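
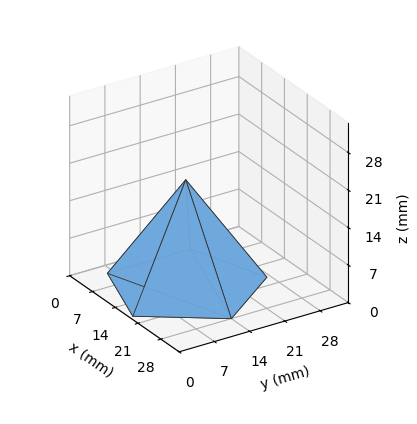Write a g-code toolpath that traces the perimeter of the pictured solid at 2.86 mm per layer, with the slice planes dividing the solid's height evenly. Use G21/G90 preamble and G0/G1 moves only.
Reading the render: the shape is a regular 5-sided pyramid, base circumscribed radius ≈ 14 mm, apex at z ≈ 20 mm (dimensions read to the nearest mm from the axis ticks). For the g-code, the solid's height is divided into equal slices at the stated Δz and each level perimeter traced with G1 moves after a G0 lift.

; perimeter-only toolpath
G21 ; units = mm
G90 ; absolute positioning
G28 ; home
; layer 1
G0 Z2.86
G0 X26.00 Y14.00
G1 X17.71 Y25.41
G1 X4.29 Y21.05
G1 X4.29 Y6.95
G1 X17.71 Y2.59
G1 X26.00 Y14.00
; layer 2
G0 Z5.71
G0 X24.00 Y14.00
G1 X17.09 Y23.51
G1 X5.91 Y19.88
G1 X5.91 Y8.12
G1 X17.09 Y4.49
G1 X24.00 Y14.00
; layer 3
G0 Z8.57
G0 X22.00 Y14.00
G1 X16.47 Y21.61
G1 X7.53 Y18.70
G1 X7.53 Y9.30
G1 X16.47 Y6.39
G1 X22.00 Y14.00
; layer 4
G0 Z11.43
G0 X20.00 Y14.00
G1 X15.86 Y19.70
G1 X9.14 Y17.53
G1 X9.14 Y10.47
G1 X15.86 Y8.30
G1 X20.00 Y14.00
; layer 5
G0 Z14.29
G0 X18.00 Y14.00
G1 X15.24 Y17.80
G1 X10.76 Y16.35
G1 X10.76 Y11.65
G1 X15.24 Y10.20
G1 X18.00 Y14.00
; layer 6
G0 Z17.14
G0 X16.00 Y14.00
G1 X14.62 Y15.90
G1 X12.38 Y15.18
G1 X12.38 Y12.82
G1 X14.62 Y12.10
G1 X16.00 Y14.00
M2 ; end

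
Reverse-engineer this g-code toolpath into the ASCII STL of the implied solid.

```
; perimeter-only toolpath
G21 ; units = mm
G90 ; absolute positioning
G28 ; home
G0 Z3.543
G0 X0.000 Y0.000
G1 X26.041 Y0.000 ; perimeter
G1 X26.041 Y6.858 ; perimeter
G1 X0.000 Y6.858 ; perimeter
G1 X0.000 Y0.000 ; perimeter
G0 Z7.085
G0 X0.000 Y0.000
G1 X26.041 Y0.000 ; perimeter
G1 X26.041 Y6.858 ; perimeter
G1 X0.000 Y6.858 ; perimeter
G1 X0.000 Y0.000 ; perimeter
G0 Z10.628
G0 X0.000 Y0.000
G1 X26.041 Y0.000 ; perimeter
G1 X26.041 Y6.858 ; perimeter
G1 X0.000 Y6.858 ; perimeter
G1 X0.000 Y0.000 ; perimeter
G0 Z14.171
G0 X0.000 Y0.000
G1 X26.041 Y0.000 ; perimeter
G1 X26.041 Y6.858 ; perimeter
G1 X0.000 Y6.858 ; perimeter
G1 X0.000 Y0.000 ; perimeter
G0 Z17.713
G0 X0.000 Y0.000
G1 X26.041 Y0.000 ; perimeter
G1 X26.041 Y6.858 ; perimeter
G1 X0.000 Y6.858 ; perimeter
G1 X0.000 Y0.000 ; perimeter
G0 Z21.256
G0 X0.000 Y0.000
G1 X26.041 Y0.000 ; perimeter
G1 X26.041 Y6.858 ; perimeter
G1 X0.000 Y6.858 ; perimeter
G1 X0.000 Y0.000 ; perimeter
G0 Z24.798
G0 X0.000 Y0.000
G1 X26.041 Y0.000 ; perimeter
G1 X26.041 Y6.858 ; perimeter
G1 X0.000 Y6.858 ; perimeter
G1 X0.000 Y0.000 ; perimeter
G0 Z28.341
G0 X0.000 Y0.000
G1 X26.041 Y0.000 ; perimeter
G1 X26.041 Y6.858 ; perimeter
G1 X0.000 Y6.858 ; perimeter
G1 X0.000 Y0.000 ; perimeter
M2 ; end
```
solid part
  facet normal 0.0000 0.0000 -1.0000
    outer loop
      vertex 26.041 6.858 0.000
      vertex 26.041 0.000 0.000
      vertex 0.000 0.000 0.000
    endloop
  endfacet
  facet normal 0.0000 0.0000 -1.0000
    outer loop
      vertex 0.000 6.858 0.000
      vertex 26.041 6.858 0.000
      vertex 0.000 0.000 0.000
    endloop
  endfacet
  facet normal 0.0000 0.0000 1.0000
    outer loop
      vertex 0.000 0.000 28.341
      vertex 26.041 0.000 28.341
      vertex 26.041 6.858 28.341
    endloop
  endfacet
  facet normal 0.0000 0.0000 1.0000
    outer loop
      vertex 0.000 0.000 28.341
      vertex 26.041 6.858 28.341
      vertex 0.000 6.858 28.341
    endloop
  endfacet
  facet normal 0.0000 -1.0000 0.0000
    outer loop
      vertex 0.000 0.000 0.000
      vertex 26.041 0.000 0.000
      vertex 26.041 0.000 28.341
    endloop
  endfacet
  facet normal 0.0000 -1.0000 0.0000
    outer loop
      vertex 0.000 0.000 0.000
      vertex 26.041 0.000 28.341
      vertex 0.000 0.000 28.341
    endloop
  endfacet
  facet normal 0.0000 1.0000 0.0000
    outer loop
      vertex 26.041 6.858 28.341
      vertex 26.041 6.858 0.000
      vertex 0.000 6.858 0.000
    endloop
  endfacet
  facet normal 0.0000 1.0000 0.0000
    outer loop
      vertex 0.000 6.858 28.341
      vertex 26.041 6.858 28.341
      vertex 0.000 6.858 0.000
    endloop
  endfacet
  facet normal -1.0000 0.0000 0.0000
    outer loop
      vertex 0.000 6.858 28.341
      vertex 0.000 6.858 0.000
      vertex 0.000 0.000 0.000
    endloop
  endfacet
  facet normal -1.0000 0.0000 0.0000
    outer loop
      vertex 0.000 0.000 28.341
      vertex 0.000 6.858 28.341
      vertex 0.000 0.000 0.000
    endloop
  endfacet
  facet normal 1.0000 0.0000 0.0000
    outer loop
      vertex 26.041 0.000 0.000
      vertex 26.041 6.858 0.000
      vertex 26.041 6.858 28.341
    endloop
  endfacet
  facet normal 1.0000 0.0000 0.0000
    outer loop
      vertex 26.041 0.000 0.000
      vertex 26.041 6.858 28.341
      vertex 26.041 0.000 28.341
    endloop
  endfacet
endsolid part

The G0 Z moves step by Δz≈3.543 mm. Every layer's G1 loop is the same polygon, so the solid is a straight extrusion of it from z=0 to z≈28.3. Closing with flat bottom and top caps and triangulating gives 12 facets — a rectangular box, roughly 26 × 6.86 mm footprint and 28.3 mm tall.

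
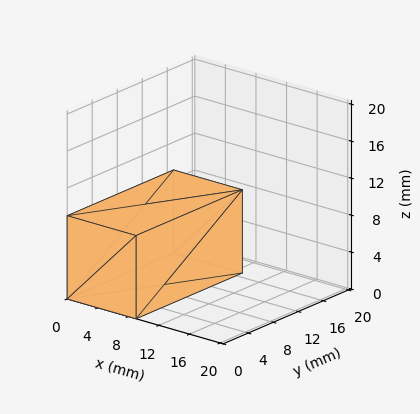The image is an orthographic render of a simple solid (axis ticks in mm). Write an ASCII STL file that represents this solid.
Reading the render: the shape is a rectangular box, roughly 9 × 17 mm footprint and 9 mm tall (dimensions read to the nearest mm from the axis ticks). For the STL, each face is triangulated and given an outward normal.

solid part
  facet normal 0.0000 0.0000 -1.0000
    outer loop
      vertex 9.0 17.0 0.0
      vertex 9.0 0.0 0.0
      vertex 0.0 0.0 0.0
    endloop
  endfacet
  facet normal 0.0000 0.0000 -1.0000
    outer loop
      vertex 0.0 17.0 0.0
      vertex 9.0 17.0 0.0
      vertex 0.0 0.0 0.0
    endloop
  endfacet
  facet normal 0.0000 0.0000 1.0000
    outer loop
      vertex 0.0 0.0 9.0
      vertex 9.0 0.0 9.0
      vertex 9.0 17.0 9.0
    endloop
  endfacet
  facet normal 0.0000 0.0000 1.0000
    outer loop
      vertex 0.0 0.0 9.0
      vertex 9.0 17.0 9.0
      vertex 0.0 17.0 9.0
    endloop
  endfacet
  facet normal 0.0000 -1.0000 0.0000
    outer loop
      vertex 0.0 0.0 0.0
      vertex 9.0 0.0 0.0
      vertex 9.0 0.0 9.0
    endloop
  endfacet
  facet normal 0.0000 -1.0000 0.0000
    outer loop
      vertex 0.0 0.0 0.0
      vertex 9.0 0.0 9.0
      vertex 0.0 0.0 9.0
    endloop
  endfacet
  facet normal 0.0000 1.0000 0.0000
    outer loop
      vertex 9.0 17.0 9.0
      vertex 9.0 17.0 0.0
      vertex 0.0 17.0 0.0
    endloop
  endfacet
  facet normal 0.0000 1.0000 0.0000
    outer loop
      vertex 0.0 17.0 9.0
      vertex 9.0 17.0 9.0
      vertex 0.0 17.0 0.0
    endloop
  endfacet
  facet normal -1.0000 0.0000 0.0000
    outer loop
      vertex 0.0 17.0 9.0
      vertex 0.0 17.0 0.0
      vertex 0.0 0.0 0.0
    endloop
  endfacet
  facet normal -1.0000 0.0000 0.0000
    outer loop
      vertex 0.0 0.0 9.0
      vertex 0.0 17.0 9.0
      vertex 0.0 0.0 0.0
    endloop
  endfacet
  facet normal 1.0000 0.0000 0.0000
    outer loop
      vertex 9.0 0.0 0.0
      vertex 9.0 17.0 0.0
      vertex 9.0 17.0 9.0
    endloop
  endfacet
  facet normal 1.0000 0.0000 0.0000
    outer loop
      vertex 9.0 0.0 0.0
      vertex 9.0 17.0 9.0
      vertex 9.0 0.0 9.0
    endloop
  endfacet
endsolid part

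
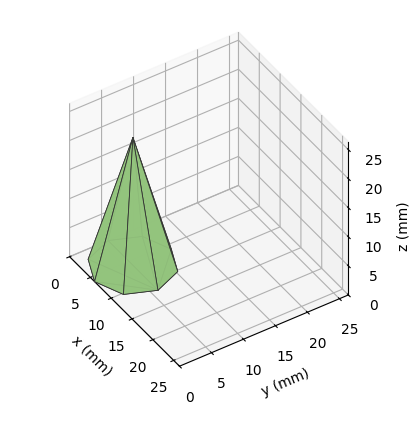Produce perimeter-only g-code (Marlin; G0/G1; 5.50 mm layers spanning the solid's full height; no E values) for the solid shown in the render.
Reading the render: the shape is a regular 8-sided pyramid, base circumscribed radius ≈ 6 mm, apex at z ≈ 22 mm (dimensions read to the nearest mm from the axis ticks). For the g-code, the solid's height is divided into equal slices at the stated Δz and each level perimeter traced with G1 moves after a G0 lift.

; perimeter-only toolpath
G21 ; units = mm
G90 ; absolute positioning
G28 ; home
; layer 1
G0 Z5.50
G0 X10.50 Y6.00
G1 X9.18 Y9.18
G1 X6.00 Y10.50
G1 X2.82 Y9.18
G1 X1.50 Y6.00
G1 X2.82 Y2.82
G1 X6.00 Y1.50
G1 X9.18 Y2.82
G1 X10.50 Y6.00
; layer 2
G0 Z11.00
G0 X9.00 Y6.00
G1 X8.12 Y8.12
G1 X6.00 Y9.00
G1 X3.88 Y8.12
G1 X3.00 Y6.00
G1 X3.88 Y3.88
G1 X6.00 Y3.00
G1 X8.12 Y3.88
G1 X9.00 Y6.00
; layer 3
G0 Z16.50
G0 X7.50 Y6.00
G1 X7.06 Y7.06
G1 X6.00 Y7.50
G1 X4.94 Y7.06
G1 X4.50 Y6.00
G1 X4.94 Y4.94
G1 X6.00 Y4.50
G1 X7.06 Y4.94
G1 X7.50 Y6.00
M2 ; end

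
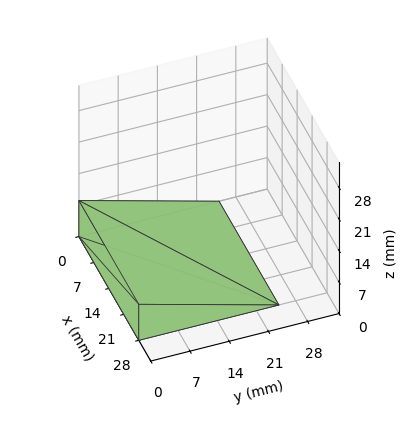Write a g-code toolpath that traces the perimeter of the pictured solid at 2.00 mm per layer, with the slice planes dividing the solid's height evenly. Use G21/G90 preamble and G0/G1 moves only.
Reading the render: the shape is a wedge (ramp): 28 × 25 mm base, rising to 8 mm along the y=0 edge and sloping linearly to z=0 at y=25 (dimensions read to the nearest mm from the axis ticks). For the g-code, the solid's height is divided into equal slices at the stated Δz and each level perimeter traced with G1 moves after a G0 lift.

; perimeter-only toolpath
G21 ; units = mm
G90 ; absolute positioning
G28 ; home
; layer 1
G0 Z2.00
G0 X0.00 Y0.00
G1 X28.00 Y0.00
G1 X28.00 Y18.75
G1 X0.00 Y18.75
G1 X0.00 Y0.00
; layer 2
G0 Z4.00
G0 X0.00 Y0.00
G1 X28.00 Y0.00
G1 X28.00 Y12.50
G1 X0.00 Y12.50
G1 X0.00 Y0.00
; layer 3
G0 Z6.00
G0 X0.00 Y0.00
G1 X28.00 Y0.00
G1 X28.00 Y6.25
G1 X0.00 Y6.25
G1 X0.00 Y0.00
M2 ; end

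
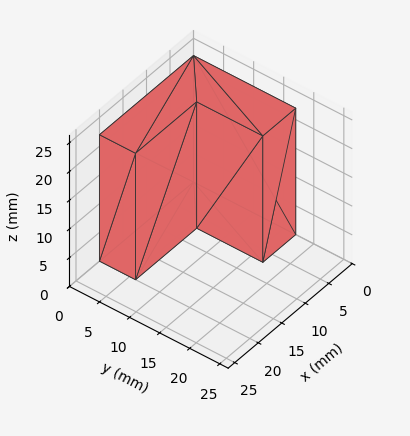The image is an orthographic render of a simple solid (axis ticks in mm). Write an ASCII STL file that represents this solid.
Reading the render: the shape is an L-shaped prism: outer 20 × 17 mm, arm thicknesses ≈ 6 mm (horizontal) and 7 mm (vertical), extruded 22 mm in z (dimensions read to the nearest mm from the axis ticks). For the STL, each face is triangulated and given an outward normal.

solid part
  facet normal 0.0000 0.0000 -1.0000
    outer loop
      vertex 20.00 6.00 0.00
      vertex 20.00 0.00 0.00
      vertex 0.00 0.00 0.00
    endloop
  endfacet
  facet normal 0.0000 0.0000 -1.0000
    outer loop
      vertex 7.00 6.00 0.00
      vertex 20.00 6.00 0.00
      vertex 0.00 0.00 0.00
    endloop
  endfacet
  facet normal 0.0000 0.0000 -1.0000
    outer loop
      vertex 7.00 17.00 0.00
      vertex 7.00 6.00 0.00
      vertex 0.00 0.00 0.00
    endloop
  endfacet
  facet normal 0.0000 0.0000 -1.0000
    outer loop
      vertex 0.00 17.00 0.00
      vertex 7.00 17.00 0.00
      vertex 0.00 0.00 0.00
    endloop
  endfacet
  facet normal 0.0000 0.0000 1.0000
    outer loop
      vertex 0.00 0.00 22.00
      vertex 20.00 0.00 22.00
      vertex 20.00 6.00 22.00
    endloop
  endfacet
  facet normal 0.0000 0.0000 1.0000
    outer loop
      vertex 0.00 0.00 22.00
      vertex 20.00 6.00 22.00
      vertex 7.00 6.00 22.00
    endloop
  endfacet
  facet normal 0.0000 0.0000 1.0000
    outer loop
      vertex 0.00 0.00 22.00
      vertex 7.00 6.00 22.00
      vertex 7.00 17.00 22.00
    endloop
  endfacet
  facet normal 0.0000 0.0000 1.0000
    outer loop
      vertex 0.00 0.00 22.00
      vertex 7.00 17.00 22.00
      vertex 0.00 17.00 22.00
    endloop
  endfacet
  facet normal 0.0000 -1.0000 0.0000
    outer loop
      vertex 0.00 0.00 0.00
      vertex 20.00 0.00 0.00
      vertex 20.00 0.00 22.00
    endloop
  endfacet
  facet normal 0.0000 -1.0000 0.0000
    outer loop
      vertex 0.00 0.00 0.00
      vertex 20.00 0.00 22.00
      vertex 0.00 0.00 22.00
    endloop
  endfacet
  facet normal 1.0000 0.0000 0.0000
    outer loop
      vertex 20.00 0.00 0.00
      vertex 20.00 6.00 0.00
      vertex 20.00 6.00 22.00
    endloop
  endfacet
  facet normal 1.0000 0.0000 0.0000
    outer loop
      vertex 20.00 0.00 0.00
      vertex 20.00 6.00 22.00
      vertex 20.00 0.00 22.00
    endloop
  endfacet
  facet normal 0.0000 1.0000 0.0000
    outer loop
      vertex 20.00 6.00 0.00
      vertex 7.00 6.00 0.00
      vertex 7.00 6.00 22.00
    endloop
  endfacet
  facet normal 0.0000 1.0000 0.0000
    outer loop
      vertex 20.00 6.00 0.00
      vertex 7.00 6.00 22.00
      vertex 20.00 6.00 22.00
    endloop
  endfacet
  facet normal 1.0000 0.0000 0.0000
    outer loop
      vertex 7.00 6.00 0.00
      vertex 7.00 17.00 0.00
      vertex 7.00 17.00 22.00
    endloop
  endfacet
  facet normal 1.0000 0.0000 0.0000
    outer loop
      vertex 7.00 6.00 0.00
      vertex 7.00 17.00 22.00
      vertex 7.00 6.00 22.00
    endloop
  endfacet
  facet normal 0.0000 1.0000 0.0000
    outer loop
      vertex 7.00 17.00 0.00
      vertex 0.00 17.00 0.00
      vertex 0.00 17.00 22.00
    endloop
  endfacet
  facet normal 0.0000 1.0000 0.0000
    outer loop
      vertex 7.00 17.00 0.00
      vertex 0.00 17.00 22.00
      vertex 7.00 17.00 22.00
    endloop
  endfacet
  facet normal -1.0000 0.0000 0.0000
    outer loop
      vertex 0.00 17.00 0.00
      vertex 0.00 0.00 0.00
      vertex 0.00 0.00 22.00
    endloop
  endfacet
  facet normal -1.0000 0.0000 0.0000
    outer loop
      vertex 0.00 17.00 0.00
      vertex 0.00 0.00 22.00
      vertex 0.00 17.00 22.00
    endloop
  endfacet
endsolid part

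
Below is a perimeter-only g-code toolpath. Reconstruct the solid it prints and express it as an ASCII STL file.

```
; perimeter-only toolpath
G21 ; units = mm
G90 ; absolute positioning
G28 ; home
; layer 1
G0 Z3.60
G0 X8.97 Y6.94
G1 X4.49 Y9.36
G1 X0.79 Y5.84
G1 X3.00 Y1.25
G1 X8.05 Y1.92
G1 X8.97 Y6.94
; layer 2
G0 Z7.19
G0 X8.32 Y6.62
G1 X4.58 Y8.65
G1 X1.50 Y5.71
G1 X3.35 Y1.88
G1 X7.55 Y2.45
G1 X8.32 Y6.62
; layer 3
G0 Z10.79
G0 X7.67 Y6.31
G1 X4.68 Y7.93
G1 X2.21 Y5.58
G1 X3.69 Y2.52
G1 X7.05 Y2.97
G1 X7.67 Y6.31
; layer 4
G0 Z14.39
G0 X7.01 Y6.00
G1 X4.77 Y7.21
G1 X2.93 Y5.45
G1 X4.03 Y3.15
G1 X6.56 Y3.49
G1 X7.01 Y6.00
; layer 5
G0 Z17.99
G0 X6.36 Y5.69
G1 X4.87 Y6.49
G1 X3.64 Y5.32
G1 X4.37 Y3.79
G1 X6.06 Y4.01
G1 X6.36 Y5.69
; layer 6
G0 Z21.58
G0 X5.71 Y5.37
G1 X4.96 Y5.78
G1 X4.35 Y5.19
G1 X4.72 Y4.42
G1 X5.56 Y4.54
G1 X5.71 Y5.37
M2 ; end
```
solid part
  facet normal 0.0000 0.0000 -1.0000
    outer loop
      vertex 0.08 5.97 0.00
      vertex 4.39 10.08 0.00
      vertex 9.62 7.25 0.00
    endloop
  endfacet
  facet normal 0.0000 0.0000 -1.0000
    outer loop
      vertex 2.66 0.61 0.00
      vertex 0.08 5.97 0.00
      vertex 9.62 7.25 0.00
    endloop
  endfacet
  facet normal 0.0000 0.0000 -1.0000
    outer loop
      vertex 8.55 1.40 0.00
      vertex 2.66 0.61 0.00
      vertex 9.62 7.25 0.00
    endloop
  endfacet
  facet normal 0.4697 0.8681 0.1606
    outer loop
      vertex 9.62 7.25 0.00
      vertex 4.39 10.08 0.00
      vertex 5.06 5.06 25.18
    endloop
  endfacet
  facet normal -0.6812 0.7143 0.1605
    outer loop
      vertex 4.39 10.08 0.00
      vertex 0.08 5.97 0.00
      vertex 5.06 5.06 25.18
    endloop
  endfacet
  facet normal -0.8894 -0.4281 0.1604
    outer loop
      vertex 0.08 5.97 0.00
      vertex 2.66 0.61 0.00
      vertex 5.06 5.06 25.18
    endloop
  endfacet
  facet normal 0.1312 -0.9783 0.1604
    outer loop
      vertex 2.66 0.61 0.00
      vertex 8.55 1.40 0.00
      vertex 5.06 5.06 25.18
    endloop
  endfacet
  facet normal 0.9709 -0.1776 0.1604
    outer loop
      vertex 8.55 1.40 0.00
      vertex 9.62 7.25 0.00
      vertex 5.06 5.06 25.18
    endloop
  endfacet
endsolid part

The G0 Z moves step by Δz≈3.60 mm. The G1 loops shrink linearly with z, so the solid tapers from its base footprint up to z≈25.2. Closing with a flat bottom cap and the tapered top and triangulating gives 8 facets — a regular 5-sided pyramid, base circumscribed radius ≈ 5.06 mm, apex at z ≈ 25.2 mm.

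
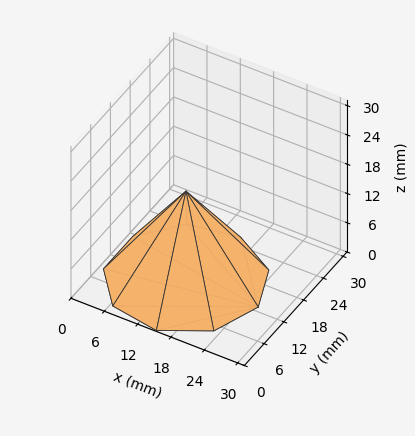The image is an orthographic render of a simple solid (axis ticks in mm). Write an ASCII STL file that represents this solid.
Reading the render: the shape is a regular 9-sided pyramid, base circumscribed radius ≈ 13 mm, apex at z ≈ 18 mm (dimensions read to the nearest mm from the axis ticks). For the STL, each face is triangulated and given an outward normal.

solid part
  facet normal 0.0000 0.0000 -1.0000
    outer loop
      vertex 15.257 25.803 0.000
      vertex 22.959 21.356 0.000
      vertex 26.000 13.000 0.000
    endloop
  endfacet
  facet normal 0.0000 0.0000 -1.0000
    outer loop
      vertex 6.500 24.258 0.000
      vertex 15.257 25.803 0.000
      vertex 26.000 13.000 0.000
    endloop
  endfacet
  facet normal 0.0000 0.0000 -1.0000
    outer loop
      vertex 0.784 17.446 0.000
      vertex 6.500 24.258 0.000
      vertex 26.000 13.000 0.000
    endloop
  endfacet
  facet normal 0.0000 0.0000 -1.0000
    outer loop
      vertex 0.784 8.554 0.000
      vertex 0.784 17.446 0.000
      vertex 26.000 13.000 0.000
    endloop
  endfacet
  facet normal 0.0000 0.0000 -1.0000
    outer loop
      vertex 6.500 1.742 0.000
      vertex 0.784 8.554 0.000
      vertex 26.000 13.000 0.000
    endloop
  endfacet
  facet normal 0.0000 0.0000 -1.0000
    outer loop
      vertex 15.257 0.197 0.000
      vertex 6.500 1.742 0.000
      vertex 26.000 13.000 0.000
    endloop
  endfacet
  facet normal 0.0000 0.0000 -1.0000
    outer loop
      vertex 22.959 4.644 0.000
      vertex 15.257 0.197 0.000
      vertex 26.000 13.000 0.000
    endloop
  endfacet
  facet normal 0.7775 0.2830 0.5616
    outer loop
      vertex 26.000 13.000 0.000
      vertex 22.959 21.356 0.000
      vertex 13.000 13.000 18.000
    endloop
  endfacet
  facet normal 0.4137 0.7166 0.5616
    outer loop
      vertex 22.959 21.356 0.000
      vertex 15.257 25.803 0.000
      vertex 13.000 13.000 18.000
    endloop
  endfacet
  facet normal -0.1438 0.8149 0.5616
    outer loop
      vertex 15.257 25.803 0.000
      vertex 6.500 24.258 0.000
      vertex 13.000 13.000 18.000
    endloop
  endfacet
  facet normal -0.6339 0.5319 0.5615
    outer loop
      vertex 6.500 24.258 0.000
      vertex 0.784 17.446 0.000
      vertex 13.000 13.000 18.000
    endloop
  endfacet
  facet normal -0.8274 0.0000 0.5616
    outer loop
      vertex 0.784 17.446 0.000
      vertex 0.784 8.554 0.000
      vertex 13.000 13.000 18.000
    endloop
  endfacet
  facet normal -0.6339 -0.5319 0.5615
    outer loop
      vertex 0.784 8.554 0.000
      vertex 6.500 1.742 0.000
      vertex 13.000 13.000 18.000
    endloop
  endfacet
  facet normal -0.1438 -0.8149 0.5616
    outer loop
      vertex 6.500 1.742 0.000
      vertex 15.257 0.197 0.000
      vertex 13.000 13.000 18.000
    endloop
  endfacet
  facet normal 0.4137 -0.7166 0.5616
    outer loop
      vertex 15.257 0.197 0.000
      vertex 22.959 4.644 0.000
      vertex 13.000 13.000 18.000
    endloop
  endfacet
  facet normal 0.7775 -0.2830 0.5616
    outer loop
      vertex 22.959 4.644 0.000
      vertex 26.000 13.000 0.000
      vertex 13.000 13.000 18.000
    endloop
  endfacet
endsolid part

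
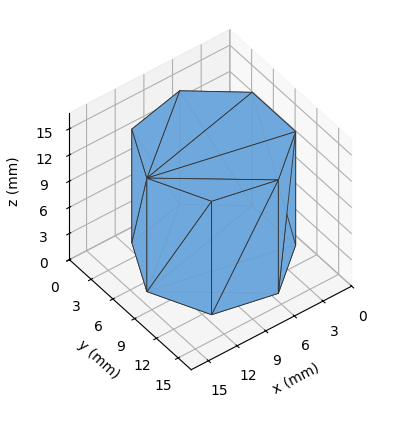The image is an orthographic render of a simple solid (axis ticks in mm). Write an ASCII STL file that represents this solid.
Reading the render: the shape is a regular 7-sided prism (a cylinder approximated with 7 flat sides), circumscribed radius ≈ 7 mm, height ≈ 13 mm (dimensions read to the nearest mm from the axis ticks). For the STL, each face is triangulated and given an outward normal.

solid part
  facet normal 0.0000 0.0000 -1.0000
    outer loop
      vertex 5.4 13.8 0.0
      vertex 11.4 12.5 0.0
      vertex 14.0 7.0 0.0
    endloop
  endfacet
  facet normal 0.0000 0.0000 -1.0000
    outer loop
      vertex 0.7 10.0 0.0
      vertex 5.4 13.8 0.0
      vertex 14.0 7.0 0.0
    endloop
  endfacet
  facet normal 0.0000 0.0000 -1.0000
    outer loop
      vertex 0.7 4.0 0.0
      vertex 0.7 10.0 0.0
      vertex 14.0 7.0 0.0
    endloop
  endfacet
  facet normal 0.0000 0.0000 -1.0000
    outer loop
      vertex 5.4 0.2 0.0
      vertex 0.7 4.0 0.0
      vertex 14.0 7.0 0.0
    endloop
  endfacet
  facet normal 0.0000 0.0000 -1.0000
    outer loop
      vertex 11.4 1.5 0.0
      vertex 5.4 0.2 0.0
      vertex 14.0 7.0 0.0
    endloop
  endfacet
  facet normal 0.0000 0.0000 1.0000
    outer loop
      vertex 14.0 7.0 13.0
      vertex 11.4 12.5 13.0
      vertex 5.4 13.8 13.0
    endloop
  endfacet
  facet normal 0.0000 0.0000 1.0000
    outer loop
      vertex 14.0 7.0 13.0
      vertex 5.4 13.8 13.0
      vertex 0.7 10.0 13.0
    endloop
  endfacet
  facet normal 0.0000 0.0000 1.0000
    outer loop
      vertex 14.0 7.0 13.0
      vertex 0.7 10.0 13.0
      vertex 0.7 4.0 13.0
    endloop
  endfacet
  facet normal 0.0000 0.0000 1.0000
    outer loop
      vertex 14.0 7.0 13.0
      vertex 0.7 4.0 13.0
      vertex 5.4 0.2 13.0
    endloop
  endfacet
  facet normal 0.0000 0.0000 1.0000
    outer loop
      vertex 14.0 7.0 13.0
      vertex 5.4 0.2 13.0
      vertex 11.4 1.5 13.0
    endloop
  endfacet
  facet normal 0.9041 0.4274 0.0000
    outer loop
      vertex 14.0 7.0 0.0
      vertex 11.4 12.5 0.0
      vertex 11.4 12.5 13.0
    endloop
  endfacet
  facet normal 0.9041 0.4274 0.0000
    outer loop
      vertex 14.0 7.0 0.0
      vertex 11.4 12.5 13.0
      vertex 14.0 7.0 13.0
    endloop
  endfacet
  facet normal 0.2118 0.9773 0.0000
    outer loop
      vertex 11.4 12.5 0.0
      vertex 5.4 13.8 0.0
      vertex 5.4 13.8 13.0
    endloop
  endfacet
  facet normal 0.2118 0.9773 0.0000
    outer loop
      vertex 11.4 12.5 0.0
      vertex 5.4 13.8 13.0
      vertex 11.4 12.5 13.0
    endloop
  endfacet
  facet normal -0.6287 0.7776 0.0000
    outer loop
      vertex 5.4 13.8 0.0
      vertex 0.7 10.0 0.0
      vertex 0.7 10.0 13.0
    endloop
  endfacet
  facet normal -0.6287 0.7776 0.0000
    outer loop
      vertex 5.4 13.8 0.0
      vertex 0.7 10.0 13.0
      vertex 5.4 13.8 13.0
    endloop
  endfacet
  facet normal -1.0000 0.0000 0.0000
    outer loop
      vertex 0.7 10.0 0.0
      vertex 0.7 4.0 0.0
      vertex 0.7 4.0 13.0
    endloop
  endfacet
  facet normal -1.0000 0.0000 0.0000
    outer loop
      vertex 0.7 10.0 0.0
      vertex 0.7 4.0 13.0
      vertex 0.7 10.0 13.0
    endloop
  endfacet
  facet normal -0.6287 -0.7776 0.0000
    outer loop
      vertex 0.7 4.0 0.0
      vertex 5.4 0.2 0.0
      vertex 5.4 0.2 13.0
    endloop
  endfacet
  facet normal -0.6287 -0.7776 0.0000
    outer loop
      vertex 0.7 4.0 0.0
      vertex 5.4 0.2 13.0
      vertex 0.7 4.0 13.0
    endloop
  endfacet
  facet normal 0.2118 -0.9773 0.0000
    outer loop
      vertex 5.4 0.2 0.0
      vertex 11.4 1.5 0.0
      vertex 11.4 1.5 13.0
    endloop
  endfacet
  facet normal 0.2118 -0.9773 0.0000
    outer loop
      vertex 5.4 0.2 0.0
      vertex 11.4 1.5 13.0
      vertex 5.4 0.2 13.0
    endloop
  endfacet
  facet normal 0.9041 -0.4274 0.0000
    outer loop
      vertex 11.4 1.5 0.0
      vertex 14.0 7.0 0.0
      vertex 14.0 7.0 13.0
    endloop
  endfacet
  facet normal 0.9041 -0.4274 0.0000
    outer loop
      vertex 11.4 1.5 0.0
      vertex 14.0 7.0 13.0
      vertex 11.4 1.5 13.0
    endloop
  endfacet
endsolid part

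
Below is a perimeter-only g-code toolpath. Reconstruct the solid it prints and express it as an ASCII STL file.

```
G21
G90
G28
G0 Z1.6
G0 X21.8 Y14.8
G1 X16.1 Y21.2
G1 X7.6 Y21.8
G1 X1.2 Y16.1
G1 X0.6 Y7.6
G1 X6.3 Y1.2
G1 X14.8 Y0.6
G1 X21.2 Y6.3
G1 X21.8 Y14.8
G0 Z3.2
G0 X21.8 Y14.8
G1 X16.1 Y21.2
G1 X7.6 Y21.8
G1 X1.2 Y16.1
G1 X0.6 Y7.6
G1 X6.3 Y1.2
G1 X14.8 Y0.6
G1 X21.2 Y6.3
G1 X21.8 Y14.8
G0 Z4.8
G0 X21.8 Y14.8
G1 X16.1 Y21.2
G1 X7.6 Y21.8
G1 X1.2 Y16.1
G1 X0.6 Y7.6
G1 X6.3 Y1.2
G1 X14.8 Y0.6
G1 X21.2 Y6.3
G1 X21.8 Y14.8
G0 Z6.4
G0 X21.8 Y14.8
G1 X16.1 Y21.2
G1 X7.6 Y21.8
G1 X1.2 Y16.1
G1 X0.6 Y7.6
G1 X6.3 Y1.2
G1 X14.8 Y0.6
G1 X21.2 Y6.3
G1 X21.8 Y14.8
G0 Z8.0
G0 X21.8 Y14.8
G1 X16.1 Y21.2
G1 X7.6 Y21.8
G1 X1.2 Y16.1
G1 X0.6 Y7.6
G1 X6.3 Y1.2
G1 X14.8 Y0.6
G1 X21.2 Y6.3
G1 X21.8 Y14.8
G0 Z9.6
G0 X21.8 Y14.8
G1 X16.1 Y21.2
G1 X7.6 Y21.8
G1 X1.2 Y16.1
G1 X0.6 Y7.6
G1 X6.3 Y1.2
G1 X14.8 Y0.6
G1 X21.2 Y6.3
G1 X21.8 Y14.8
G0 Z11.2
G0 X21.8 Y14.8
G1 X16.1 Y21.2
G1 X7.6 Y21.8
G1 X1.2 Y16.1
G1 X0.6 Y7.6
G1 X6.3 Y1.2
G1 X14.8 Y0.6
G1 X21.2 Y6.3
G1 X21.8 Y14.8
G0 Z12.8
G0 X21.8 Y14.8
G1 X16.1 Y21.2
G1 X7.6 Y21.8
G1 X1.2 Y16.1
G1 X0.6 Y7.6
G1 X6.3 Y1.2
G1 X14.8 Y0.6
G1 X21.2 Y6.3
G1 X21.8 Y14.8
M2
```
solid part
  facet normal 0.0000 0.0000 -1.0000
    outer loop
      vertex 7.6 21.8 0.0
      vertex 16.1 21.2 0.0
      vertex 21.8 14.8 0.0
    endloop
  endfacet
  facet normal 0.0000 0.0000 -1.0000
    outer loop
      vertex 1.2 16.1 0.0
      vertex 7.6 21.8 0.0
      vertex 21.8 14.8 0.0
    endloop
  endfacet
  facet normal 0.0000 0.0000 -1.0000
    outer loop
      vertex 0.6 7.6 0.0
      vertex 1.2 16.1 0.0
      vertex 21.8 14.8 0.0
    endloop
  endfacet
  facet normal 0.0000 0.0000 -1.0000
    outer loop
      vertex 6.3 1.2 0.0
      vertex 0.6 7.6 0.0
      vertex 21.8 14.8 0.0
    endloop
  endfacet
  facet normal 0.0000 0.0000 -1.0000
    outer loop
      vertex 14.8 0.6 0.0
      vertex 6.3 1.2 0.0
      vertex 21.8 14.8 0.0
    endloop
  endfacet
  facet normal 0.0000 0.0000 -1.0000
    outer loop
      vertex 21.2 6.3 0.0
      vertex 14.8 0.6 0.0
      vertex 21.8 14.8 0.0
    endloop
  endfacet
  facet normal 0.0000 0.0000 1.0000
    outer loop
      vertex 21.8 14.8 12.8
      vertex 16.1 21.2 12.8
      vertex 7.6 21.8 12.8
    endloop
  endfacet
  facet normal 0.0000 0.0000 1.0000
    outer loop
      vertex 21.8 14.8 12.8
      vertex 7.6 21.8 12.8
      vertex 1.2 16.1 12.8
    endloop
  endfacet
  facet normal 0.0000 0.0000 1.0000
    outer loop
      vertex 21.8 14.8 12.8
      vertex 1.2 16.1 12.8
      vertex 0.6 7.6 12.8
    endloop
  endfacet
  facet normal 0.0000 0.0000 1.0000
    outer loop
      vertex 21.8 14.8 12.8
      vertex 0.6 7.6 12.8
      vertex 6.3 1.2 12.8
    endloop
  endfacet
  facet normal 0.0000 0.0000 1.0000
    outer loop
      vertex 21.8 14.8 12.8
      vertex 6.3 1.2 12.8
      vertex 14.8 0.6 12.8
    endloop
  endfacet
  facet normal 0.0000 0.0000 1.0000
    outer loop
      vertex 21.8 14.8 12.8
      vertex 14.8 0.6 12.8
      vertex 21.2 6.3 12.8
    endloop
  endfacet
  facet normal 0.7468 0.6651 0.0000
    outer loop
      vertex 21.8 14.8 0.0
      vertex 16.1 21.2 0.0
      vertex 16.1 21.2 12.8
    endloop
  endfacet
  facet normal 0.7468 0.6651 0.0000
    outer loop
      vertex 21.8 14.8 0.0
      vertex 16.1 21.2 12.8
      vertex 21.8 14.8 12.8
    endloop
  endfacet
  facet normal 0.0704 0.9975 0.0000
    outer loop
      vertex 16.1 21.2 0.0
      vertex 7.6 21.8 0.0
      vertex 7.6 21.8 12.8
    endloop
  endfacet
  facet normal 0.0704 0.9975 0.0000
    outer loop
      vertex 16.1 21.2 0.0
      vertex 7.6 21.8 12.8
      vertex 16.1 21.2 12.8
    endloop
  endfacet
  facet normal -0.6651 0.7468 0.0000
    outer loop
      vertex 7.6 21.8 0.0
      vertex 1.2 16.1 0.0
      vertex 1.2 16.1 12.8
    endloop
  endfacet
  facet normal -0.6651 0.7468 0.0000
    outer loop
      vertex 7.6 21.8 0.0
      vertex 1.2 16.1 12.8
      vertex 7.6 21.8 12.8
    endloop
  endfacet
  facet normal -0.9975 0.0704 0.0000
    outer loop
      vertex 1.2 16.1 0.0
      vertex 0.6 7.6 0.0
      vertex 0.6 7.6 12.8
    endloop
  endfacet
  facet normal -0.9975 0.0704 0.0000
    outer loop
      vertex 1.2 16.1 0.0
      vertex 0.6 7.6 12.8
      vertex 1.2 16.1 12.8
    endloop
  endfacet
  facet normal -0.7468 -0.6651 0.0000
    outer loop
      vertex 0.6 7.6 0.0
      vertex 6.3 1.2 0.0
      vertex 6.3 1.2 12.8
    endloop
  endfacet
  facet normal -0.7468 -0.6651 0.0000
    outer loop
      vertex 0.6 7.6 0.0
      vertex 6.3 1.2 12.8
      vertex 0.6 7.6 12.8
    endloop
  endfacet
  facet normal -0.0704 -0.9975 0.0000
    outer loop
      vertex 6.3 1.2 0.0
      vertex 14.8 0.6 0.0
      vertex 14.8 0.6 12.8
    endloop
  endfacet
  facet normal -0.0704 -0.9975 0.0000
    outer loop
      vertex 6.3 1.2 0.0
      vertex 14.8 0.6 12.8
      vertex 6.3 1.2 12.8
    endloop
  endfacet
  facet normal 0.6651 -0.7468 0.0000
    outer loop
      vertex 14.8 0.6 0.0
      vertex 21.2 6.3 0.0
      vertex 21.2 6.3 12.8
    endloop
  endfacet
  facet normal 0.6651 -0.7468 0.0000
    outer loop
      vertex 14.8 0.6 0.0
      vertex 21.2 6.3 12.8
      vertex 14.8 0.6 12.8
    endloop
  endfacet
  facet normal 0.9975 -0.0704 0.0000
    outer loop
      vertex 21.2 6.3 0.0
      vertex 21.8 14.8 0.0
      vertex 21.8 14.8 12.8
    endloop
  endfacet
  facet normal 0.9975 -0.0704 0.0000
    outer loop
      vertex 21.2 6.3 0.0
      vertex 21.8 14.8 12.8
      vertex 21.2 6.3 12.8
    endloop
  endfacet
endsolid part

The G0 Z moves step by Δz≈1.6 mm. Every layer's G1 loop is the same polygon, so the solid is a straight extrusion of it from z=0 to z≈12.8. Closing with flat bottom and top caps and triangulating gives 28 facets — a regular 8-sided prism (a cylinder approximated with 8 flat sides), circumscribed radius ≈ 11.2 mm, height ≈ 12.8 mm.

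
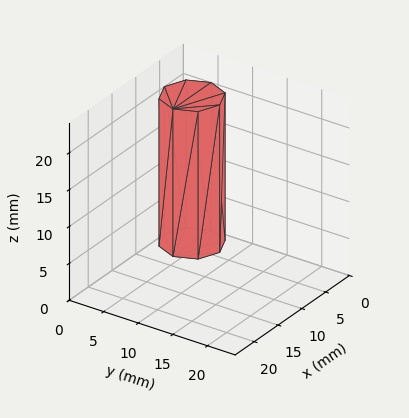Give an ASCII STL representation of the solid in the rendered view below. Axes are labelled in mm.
Reading the render: the shape is a regular 8-sided prism (a cylinder approximated with 8 flat sides), circumscribed radius ≈ 4 mm, height ≈ 20 mm (dimensions read to the nearest mm from the axis ticks). For the STL, each face is triangulated and given an outward normal.

solid part
  facet normal 0.0000 0.0000 -1.0000
    outer loop
      vertex 4.000 8.000 0.000
      vertex 6.828 6.828 0.000
      vertex 8.000 4.000 0.000
    endloop
  endfacet
  facet normal 0.0000 0.0000 -1.0000
    outer loop
      vertex 1.172 6.828 0.000
      vertex 4.000 8.000 0.000
      vertex 8.000 4.000 0.000
    endloop
  endfacet
  facet normal 0.0000 0.0000 -1.0000
    outer loop
      vertex 0.000 4.000 0.000
      vertex 1.172 6.828 0.000
      vertex 8.000 4.000 0.000
    endloop
  endfacet
  facet normal 0.0000 0.0000 -1.0000
    outer loop
      vertex 1.172 1.172 0.000
      vertex 0.000 4.000 0.000
      vertex 8.000 4.000 0.000
    endloop
  endfacet
  facet normal 0.0000 0.0000 -1.0000
    outer loop
      vertex 4.000 0.000 0.000
      vertex 1.172 1.172 0.000
      vertex 8.000 4.000 0.000
    endloop
  endfacet
  facet normal 0.0000 0.0000 -1.0000
    outer loop
      vertex 6.828 1.172 0.000
      vertex 4.000 0.000 0.000
      vertex 8.000 4.000 0.000
    endloop
  endfacet
  facet normal 0.0000 0.0000 1.0000
    outer loop
      vertex 8.000 4.000 20.000
      vertex 6.828 6.828 20.000
      vertex 4.000 8.000 20.000
    endloop
  endfacet
  facet normal 0.0000 0.0000 1.0000
    outer loop
      vertex 8.000 4.000 20.000
      vertex 4.000 8.000 20.000
      vertex 1.172 6.828 20.000
    endloop
  endfacet
  facet normal 0.0000 0.0000 1.0000
    outer loop
      vertex 8.000 4.000 20.000
      vertex 1.172 6.828 20.000
      vertex 0.000 4.000 20.000
    endloop
  endfacet
  facet normal 0.0000 0.0000 1.0000
    outer loop
      vertex 8.000 4.000 20.000
      vertex 0.000 4.000 20.000
      vertex 1.172 1.172 20.000
    endloop
  endfacet
  facet normal 0.0000 0.0000 1.0000
    outer loop
      vertex 8.000 4.000 20.000
      vertex 1.172 1.172 20.000
      vertex 4.000 0.000 20.000
    endloop
  endfacet
  facet normal 0.0000 0.0000 1.0000
    outer loop
      vertex 8.000 4.000 20.000
      vertex 4.000 0.000 20.000
      vertex 6.828 1.172 20.000
    endloop
  endfacet
  facet normal 0.9238 0.3829 0.0000
    outer loop
      vertex 8.000 4.000 0.000
      vertex 6.828 6.828 0.000
      vertex 6.828 6.828 20.000
    endloop
  endfacet
  facet normal 0.9238 0.3829 0.0000
    outer loop
      vertex 8.000 4.000 0.000
      vertex 6.828 6.828 20.000
      vertex 8.000 4.000 20.000
    endloop
  endfacet
  facet normal 0.3829 0.9238 0.0000
    outer loop
      vertex 6.828 6.828 0.000
      vertex 4.000 8.000 0.000
      vertex 4.000 8.000 20.000
    endloop
  endfacet
  facet normal 0.3829 0.9238 0.0000
    outer loop
      vertex 6.828 6.828 0.000
      vertex 4.000 8.000 20.000
      vertex 6.828 6.828 20.000
    endloop
  endfacet
  facet normal -0.3829 0.9238 0.0000
    outer loop
      vertex 4.000 8.000 0.000
      vertex 1.172 6.828 0.000
      vertex 1.172 6.828 20.000
    endloop
  endfacet
  facet normal -0.3829 0.9238 0.0000
    outer loop
      vertex 4.000 8.000 0.000
      vertex 1.172 6.828 20.000
      vertex 4.000 8.000 20.000
    endloop
  endfacet
  facet normal -0.9238 0.3829 0.0000
    outer loop
      vertex 1.172 6.828 0.000
      vertex 0.000 4.000 0.000
      vertex 0.000 4.000 20.000
    endloop
  endfacet
  facet normal -0.9238 0.3829 0.0000
    outer loop
      vertex 1.172 6.828 0.000
      vertex 0.000 4.000 20.000
      vertex 1.172 6.828 20.000
    endloop
  endfacet
  facet normal -0.9238 -0.3829 0.0000
    outer loop
      vertex 0.000 4.000 0.000
      vertex 1.172 1.172 0.000
      vertex 1.172 1.172 20.000
    endloop
  endfacet
  facet normal -0.9238 -0.3829 0.0000
    outer loop
      vertex 0.000 4.000 0.000
      vertex 1.172 1.172 20.000
      vertex 0.000 4.000 20.000
    endloop
  endfacet
  facet normal -0.3829 -0.9238 0.0000
    outer loop
      vertex 1.172 1.172 0.000
      vertex 4.000 0.000 0.000
      vertex 4.000 0.000 20.000
    endloop
  endfacet
  facet normal -0.3829 -0.9238 0.0000
    outer loop
      vertex 1.172 1.172 0.000
      vertex 4.000 0.000 20.000
      vertex 1.172 1.172 20.000
    endloop
  endfacet
  facet normal 0.3829 -0.9238 0.0000
    outer loop
      vertex 4.000 0.000 0.000
      vertex 6.828 1.172 0.000
      vertex 6.828 1.172 20.000
    endloop
  endfacet
  facet normal 0.3829 -0.9238 0.0000
    outer loop
      vertex 4.000 0.000 0.000
      vertex 6.828 1.172 20.000
      vertex 4.000 0.000 20.000
    endloop
  endfacet
  facet normal 0.9238 -0.3829 0.0000
    outer loop
      vertex 6.828 1.172 0.000
      vertex 8.000 4.000 0.000
      vertex 8.000 4.000 20.000
    endloop
  endfacet
  facet normal 0.9238 -0.3829 0.0000
    outer loop
      vertex 6.828 1.172 0.000
      vertex 8.000 4.000 20.000
      vertex 6.828 1.172 20.000
    endloop
  endfacet
endsolid part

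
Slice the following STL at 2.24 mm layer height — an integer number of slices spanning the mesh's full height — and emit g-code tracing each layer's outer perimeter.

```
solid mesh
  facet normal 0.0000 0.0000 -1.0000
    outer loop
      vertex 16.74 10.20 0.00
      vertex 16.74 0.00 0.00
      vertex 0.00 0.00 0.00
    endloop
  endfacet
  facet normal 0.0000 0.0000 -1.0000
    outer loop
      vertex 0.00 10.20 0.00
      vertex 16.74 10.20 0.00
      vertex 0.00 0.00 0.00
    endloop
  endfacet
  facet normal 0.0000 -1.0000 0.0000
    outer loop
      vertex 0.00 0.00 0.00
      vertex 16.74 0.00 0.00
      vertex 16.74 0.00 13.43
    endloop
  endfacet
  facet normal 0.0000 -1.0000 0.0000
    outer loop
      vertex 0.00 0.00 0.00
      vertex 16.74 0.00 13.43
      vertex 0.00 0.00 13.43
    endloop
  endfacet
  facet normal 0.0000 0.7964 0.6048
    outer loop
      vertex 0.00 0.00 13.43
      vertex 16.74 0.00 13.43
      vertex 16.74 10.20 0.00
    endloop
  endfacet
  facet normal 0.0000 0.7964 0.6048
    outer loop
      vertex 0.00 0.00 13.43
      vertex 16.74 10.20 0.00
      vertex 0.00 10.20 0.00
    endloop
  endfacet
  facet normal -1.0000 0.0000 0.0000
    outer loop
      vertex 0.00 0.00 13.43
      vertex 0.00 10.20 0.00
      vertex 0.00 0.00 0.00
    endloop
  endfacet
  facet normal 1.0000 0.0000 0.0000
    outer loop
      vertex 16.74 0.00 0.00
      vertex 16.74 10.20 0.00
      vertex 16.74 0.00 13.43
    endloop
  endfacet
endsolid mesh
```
; perimeter-only toolpath
G21 ; units = mm
G90 ; absolute positioning
G28 ; home
; layer 1
G0 Z2.24
G0 X0.00 Y0.00
G1 X16.74 Y0.00
G1 X16.74 Y8.50
G1 X0.00 Y8.50
G1 X0.00 Y0.00
; layer 2
G0 Z4.48
G0 X0.00 Y0.00
G1 X16.74 Y0.00
G1 X16.74 Y6.80
G1 X0.00 Y6.80
G1 X0.00 Y0.00
; layer 3
G0 Z6.71
G0 X0.00 Y0.00
G1 X16.74 Y0.00
G1 X16.74 Y5.10
G1 X0.00 Y5.10
G1 X0.00 Y0.00
; layer 4
G0 Z8.95
G0 X0.00 Y0.00
G1 X16.74 Y0.00
G1 X16.74 Y3.40
G1 X0.00 Y3.40
G1 X0.00 Y0.00
; layer 5
G0 Z11.19
G0 X0.00 Y0.00
G1 X16.74 Y0.00
G1 X16.74 Y1.70
G1 X0.00 Y1.70
G1 X0.00 Y0.00
M2 ; end

The solid is a wedge (ramp): 16.7 × 10.2 mm base, rising to 13.4 mm along the y=0 edge and sloping linearly to z=0 at y=10.2. Slicing at Δz = 2.24 mm — 6 equal slices spanning the solid's height, so layer i sits at z = i·h/6 — gives 5 non-empty perimeters. Each is a 4-segment closed polygon; G0 lifts to the layer z and rapids to the start vertex, then G1 traces the edges. The cross-section shrinks linearly with z (the slice at the apex is degenerate and omitted).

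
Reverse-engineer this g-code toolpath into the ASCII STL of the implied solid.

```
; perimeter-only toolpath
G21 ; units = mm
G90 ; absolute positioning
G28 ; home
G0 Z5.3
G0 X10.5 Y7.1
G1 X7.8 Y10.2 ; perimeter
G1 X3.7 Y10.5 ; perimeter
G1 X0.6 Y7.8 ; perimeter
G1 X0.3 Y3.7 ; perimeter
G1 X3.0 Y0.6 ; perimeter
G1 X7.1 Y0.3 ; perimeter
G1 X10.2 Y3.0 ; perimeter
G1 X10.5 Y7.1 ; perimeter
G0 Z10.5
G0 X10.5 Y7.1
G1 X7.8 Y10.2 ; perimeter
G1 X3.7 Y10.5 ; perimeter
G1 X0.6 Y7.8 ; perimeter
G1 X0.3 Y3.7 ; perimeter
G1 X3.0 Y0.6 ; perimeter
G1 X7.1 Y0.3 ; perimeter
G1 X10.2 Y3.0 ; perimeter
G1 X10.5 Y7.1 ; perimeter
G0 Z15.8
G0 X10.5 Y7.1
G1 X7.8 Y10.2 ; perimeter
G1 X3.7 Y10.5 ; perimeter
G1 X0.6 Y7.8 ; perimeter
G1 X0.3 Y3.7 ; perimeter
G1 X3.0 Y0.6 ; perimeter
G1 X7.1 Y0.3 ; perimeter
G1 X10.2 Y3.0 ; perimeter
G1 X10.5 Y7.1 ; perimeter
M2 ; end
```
solid part
  facet normal 0.0000 0.0000 -1.0000
    outer loop
      vertex 3.7 10.5 0.0
      vertex 7.8 10.2 0.0
      vertex 10.5 7.1 0.0
    endloop
  endfacet
  facet normal 0.0000 0.0000 -1.0000
    outer loop
      vertex 0.6 7.8 0.0
      vertex 3.7 10.5 0.0
      vertex 10.5 7.1 0.0
    endloop
  endfacet
  facet normal 0.0000 0.0000 -1.0000
    outer loop
      vertex 0.3 3.7 0.0
      vertex 0.6 7.8 0.0
      vertex 10.5 7.1 0.0
    endloop
  endfacet
  facet normal 0.0000 0.0000 -1.0000
    outer loop
      vertex 3.0 0.6 0.0
      vertex 0.3 3.7 0.0
      vertex 10.5 7.1 0.0
    endloop
  endfacet
  facet normal 0.0000 0.0000 -1.0000
    outer loop
      vertex 7.1 0.3 0.0
      vertex 3.0 0.6 0.0
      vertex 10.5 7.1 0.0
    endloop
  endfacet
  facet normal 0.0000 0.0000 -1.0000
    outer loop
      vertex 10.2 3.0 0.0
      vertex 7.1 0.3 0.0
      vertex 10.5 7.1 0.0
    endloop
  endfacet
  facet normal 0.0000 0.0000 1.0000
    outer loop
      vertex 10.5 7.1 15.8
      vertex 7.8 10.2 15.8
      vertex 3.7 10.5 15.8
    endloop
  endfacet
  facet normal 0.0000 0.0000 1.0000
    outer loop
      vertex 10.5 7.1 15.8
      vertex 3.7 10.5 15.8
      vertex 0.6 7.8 15.8
    endloop
  endfacet
  facet normal 0.0000 0.0000 1.0000
    outer loop
      vertex 10.5 7.1 15.8
      vertex 0.6 7.8 15.8
      vertex 0.3 3.7 15.8
    endloop
  endfacet
  facet normal 0.0000 0.0000 1.0000
    outer loop
      vertex 10.5 7.1 15.8
      vertex 0.3 3.7 15.8
      vertex 3.0 0.6 15.8
    endloop
  endfacet
  facet normal 0.0000 0.0000 1.0000
    outer loop
      vertex 10.5 7.1 15.8
      vertex 3.0 0.6 15.8
      vertex 7.1 0.3 15.8
    endloop
  endfacet
  facet normal 0.0000 0.0000 1.0000
    outer loop
      vertex 10.5 7.1 15.8
      vertex 7.1 0.3 15.8
      vertex 10.2 3.0 15.8
    endloop
  endfacet
  facet normal 0.7541 0.6568 0.0000
    outer loop
      vertex 10.5 7.1 0.0
      vertex 7.8 10.2 0.0
      vertex 7.8 10.2 15.8
    endloop
  endfacet
  facet normal 0.7541 0.6568 0.0000
    outer loop
      vertex 10.5 7.1 0.0
      vertex 7.8 10.2 15.8
      vertex 10.5 7.1 15.8
    endloop
  endfacet
  facet normal 0.0730 0.9973 0.0000
    outer loop
      vertex 7.8 10.2 0.0
      vertex 3.7 10.5 0.0
      vertex 3.7 10.5 15.8
    endloop
  endfacet
  facet normal 0.0730 0.9973 0.0000
    outer loop
      vertex 7.8 10.2 0.0
      vertex 3.7 10.5 15.8
      vertex 7.8 10.2 15.8
    endloop
  endfacet
  facet normal -0.6568 0.7541 0.0000
    outer loop
      vertex 3.7 10.5 0.0
      vertex 0.6 7.8 0.0
      vertex 0.6 7.8 15.8
    endloop
  endfacet
  facet normal -0.6568 0.7541 0.0000
    outer loop
      vertex 3.7 10.5 0.0
      vertex 0.6 7.8 15.8
      vertex 3.7 10.5 15.8
    endloop
  endfacet
  facet normal -0.9973 0.0730 0.0000
    outer loop
      vertex 0.6 7.8 0.0
      vertex 0.3 3.7 0.0
      vertex 0.3 3.7 15.8
    endloop
  endfacet
  facet normal -0.9973 0.0730 0.0000
    outer loop
      vertex 0.6 7.8 0.0
      vertex 0.3 3.7 15.8
      vertex 0.6 7.8 15.8
    endloop
  endfacet
  facet normal -0.7541 -0.6568 0.0000
    outer loop
      vertex 0.3 3.7 0.0
      vertex 3.0 0.6 0.0
      vertex 3.0 0.6 15.8
    endloop
  endfacet
  facet normal -0.7541 -0.6568 0.0000
    outer loop
      vertex 0.3 3.7 0.0
      vertex 3.0 0.6 15.8
      vertex 0.3 3.7 15.8
    endloop
  endfacet
  facet normal -0.0730 -0.9973 0.0000
    outer loop
      vertex 3.0 0.6 0.0
      vertex 7.1 0.3 0.0
      vertex 7.1 0.3 15.8
    endloop
  endfacet
  facet normal -0.0730 -0.9973 0.0000
    outer loop
      vertex 3.0 0.6 0.0
      vertex 7.1 0.3 15.8
      vertex 3.0 0.6 15.8
    endloop
  endfacet
  facet normal 0.6568 -0.7541 0.0000
    outer loop
      vertex 7.1 0.3 0.0
      vertex 10.2 3.0 0.0
      vertex 10.2 3.0 15.8
    endloop
  endfacet
  facet normal 0.6568 -0.7541 0.0000
    outer loop
      vertex 7.1 0.3 0.0
      vertex 10.2 3.0 15.8
      vertex 7.1 0.3 15.8
    endloop
  endfacet
  facet normal 0.9973 -0.0730 0.0000
    outer loop
      vertex 10.2 3.0 0.0
      vertex 10.5 7.1 0.0
      vertex 10.5 7.1 15.8
    endloop
  endfacet
  facet normal 0.9973 -0.0730 0.0000
    outer loop
      vertex 10.2 3.0 0.0
      vertex 10.5 7.1 15.8
      vertex 10.2 3.0 15.8
    endloop
  endfacet
endsolid part

The G0 Z moves step by Δz≈5.3 mm. Every layer's G1 loop is the same polygon, so the solid is a straight extrusion of it from z=0 to z≈15.8. Closing with flat bottom and top caps and triangulating gives 28 facets — a regular 8-sided prism (a cylinder approximated with 8 flat sides), circumscribed radius ≈ 5.4 mm, height ≈ 15.8 mm.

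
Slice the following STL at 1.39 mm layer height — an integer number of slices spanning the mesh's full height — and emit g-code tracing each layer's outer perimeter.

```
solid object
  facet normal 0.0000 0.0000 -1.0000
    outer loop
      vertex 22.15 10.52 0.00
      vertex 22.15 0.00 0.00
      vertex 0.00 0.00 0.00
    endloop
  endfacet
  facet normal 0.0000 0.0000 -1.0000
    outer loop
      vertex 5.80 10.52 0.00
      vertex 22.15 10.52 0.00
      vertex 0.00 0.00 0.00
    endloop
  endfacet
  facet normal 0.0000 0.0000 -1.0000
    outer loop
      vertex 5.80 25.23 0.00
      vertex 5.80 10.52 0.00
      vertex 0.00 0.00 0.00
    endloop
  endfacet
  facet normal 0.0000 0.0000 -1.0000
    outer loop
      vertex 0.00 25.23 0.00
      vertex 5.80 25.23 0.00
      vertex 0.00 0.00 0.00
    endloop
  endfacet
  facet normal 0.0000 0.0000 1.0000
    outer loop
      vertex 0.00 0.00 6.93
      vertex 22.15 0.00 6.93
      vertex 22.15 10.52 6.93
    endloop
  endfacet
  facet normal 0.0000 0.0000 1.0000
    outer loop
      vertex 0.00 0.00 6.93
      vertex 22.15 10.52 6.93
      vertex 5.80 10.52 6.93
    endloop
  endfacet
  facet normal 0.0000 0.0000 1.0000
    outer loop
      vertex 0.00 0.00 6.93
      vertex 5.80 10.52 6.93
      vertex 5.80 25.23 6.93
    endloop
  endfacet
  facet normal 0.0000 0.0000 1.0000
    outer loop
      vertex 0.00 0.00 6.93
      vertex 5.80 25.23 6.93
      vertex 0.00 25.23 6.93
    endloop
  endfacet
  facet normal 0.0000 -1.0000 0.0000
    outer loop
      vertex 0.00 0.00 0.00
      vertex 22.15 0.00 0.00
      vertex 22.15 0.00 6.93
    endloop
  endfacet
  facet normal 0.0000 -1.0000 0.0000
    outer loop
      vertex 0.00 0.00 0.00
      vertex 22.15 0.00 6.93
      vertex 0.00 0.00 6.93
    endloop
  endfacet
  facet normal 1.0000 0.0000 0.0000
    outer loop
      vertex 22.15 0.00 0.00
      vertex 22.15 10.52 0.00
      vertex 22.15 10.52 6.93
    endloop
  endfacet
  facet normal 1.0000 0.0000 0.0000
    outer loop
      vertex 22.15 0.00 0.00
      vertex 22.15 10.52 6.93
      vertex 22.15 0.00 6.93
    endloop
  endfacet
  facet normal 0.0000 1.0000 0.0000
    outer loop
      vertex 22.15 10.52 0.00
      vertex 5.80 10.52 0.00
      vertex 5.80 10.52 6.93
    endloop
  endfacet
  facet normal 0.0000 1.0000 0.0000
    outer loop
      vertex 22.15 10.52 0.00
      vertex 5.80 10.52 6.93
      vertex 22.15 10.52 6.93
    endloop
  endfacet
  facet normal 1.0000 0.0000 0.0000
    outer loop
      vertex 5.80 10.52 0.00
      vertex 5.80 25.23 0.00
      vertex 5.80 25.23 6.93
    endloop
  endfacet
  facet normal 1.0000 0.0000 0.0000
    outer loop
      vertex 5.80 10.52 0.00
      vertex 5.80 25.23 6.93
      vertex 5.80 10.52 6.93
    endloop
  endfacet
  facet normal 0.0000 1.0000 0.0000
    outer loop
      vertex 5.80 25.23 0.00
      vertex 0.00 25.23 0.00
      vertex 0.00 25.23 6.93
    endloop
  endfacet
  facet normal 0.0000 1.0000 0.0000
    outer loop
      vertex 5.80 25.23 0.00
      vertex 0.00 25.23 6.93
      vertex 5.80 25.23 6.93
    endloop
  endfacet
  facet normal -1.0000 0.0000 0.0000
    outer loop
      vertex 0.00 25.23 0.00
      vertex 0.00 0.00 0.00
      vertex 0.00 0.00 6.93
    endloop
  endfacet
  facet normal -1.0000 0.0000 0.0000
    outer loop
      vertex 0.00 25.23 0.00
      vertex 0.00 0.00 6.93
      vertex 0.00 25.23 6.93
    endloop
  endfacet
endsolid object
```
; perimeter-only toolpath
G21 ; units = mm
G90 ; absolute positioning
G28 ; home
; layer 1
G0 Z1.39
G0 X0.00 Y0.00
G1 X22.15 Y0.00
G1 X22.15 Y10.52
G1 X5.80 Y10.52
G1 X5.80 Y25.23
G1 X0.00 Y25.23
G1 X0.00 Y0.00
; layer 2
G0 Z2.77
G0 X0.00 Y0.00
G1 X22.15 Y0.00
G1 X22.15 Y10.52
G1 X5.80 Y10.52
G1 X5.80 Y25.23
G1 X0.00 Y25.23
G1 X0.00 Y0.00
; layer 3
G0 Z4.16
G0 X0.00 Y0.00
G1 X22.15 Y0.00
G1 X22.15 Y10.52
G1 X5.80 Y10.52
G1 X5.80 Y25.23
G1 X0.00 Y25.23
G1 X0.00 Y0.00
; layer 4
G0 Z5.54
G0 X0.00 Y0.00
G1 X22.15 Y0.00
G1 X22.15 Y10.52
G1 X5.80 Y10.52
G1 X5.80 Y25.23
G1 X0.00 Y25.23
G1 X0.00 Y0.00
; layer 5
G0 Z6.93
G0 X0.00 Y0.00
G1 X22.15 Y0.00
G1 X22.15 Y10.52
G1 X5.80 Y10.52
G1 X5.80 Y25.23
G1 X0.00 Y25.23
G1 X0.00 Y0.00
M2 ; end

The solid is an L-shaped prism: outer 22.1 × 25.2 mm, arm thicknesses ≈ 10.5 mm (horizontal) and 5.8 mm (vertical), extruded 6.93 mm in z. Slicing at Δz = 1.39 mm — 5 equal slices spanning the solid's height, so layer i sits at z = i·h/5 — gives 5 non-empty perimeters. Each is a 6-segment closed polygon; G0 lifts to the layer z and rapids to the start vertex, then G1 traces the edges.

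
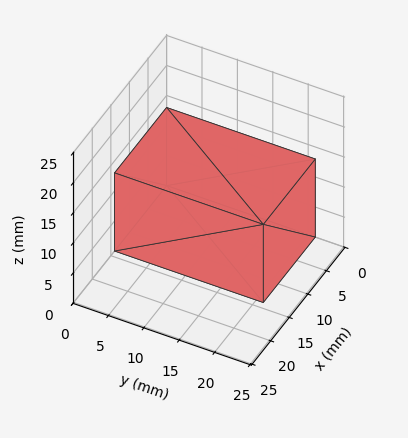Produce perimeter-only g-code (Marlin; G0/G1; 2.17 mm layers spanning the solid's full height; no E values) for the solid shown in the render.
Reading the render: the shape is a rectangular box, roughly 14 × 21 mm footprint and 13 mm tall (dimensions read to the nearest mm from the axis ticks). For the g-code, the solid's height is divided into equal slices at the stated Δz and each level perimeter traced with G1 moves after a G0 lift.

; perimeter-only toolpath
G21 ; units = mm
G90 ; absolute positioning
G28 ; home
; layer 1
G0 Z2.17
G0 X0.00 Y0.00
G1 X14.00 Y0.00
G1 X14.00 Y21.00
G1 X0.00 Y21.00
G1 X0.00 Y0.00
; layer 2
G0 Z4.33
G0 X0.00 Y0.00
G1 X14.00 Y0.00
G1 X14.00 Y21.00
G1 X0.00 Y21.00
G1 X0.00 Y0.00
; layer 3
G0 Z6.50
G0 X0.00 Y0.00
G1 X14.00 Y0.00
G1 X14.00 Y21.00
G1 X0.00 Y21.00
G1 X0.00 Y0.00
; layer 4
G0 Z8.67
G0 X0.00 Y0.00
G1 X14.00 Y0.00
G1 X14.00 Y21.00
G1 X0.00 Y21.00
G1 X0.00 Y0.00
; layer 5
G0 Z10.83
G0 X0.00 Y0.00
G1 X14.00 Y0.00
G1 X14.00 Y21.00
G1 X0.00 Y21.00
G1 X0.00 Y0.00
; layer 6
G0 Z13.00
G0 X0.00 Y0.00
G1 X14.00 Y0.00
G1 X14.00 Y21.00
G1 X0.00 Y21.00
G1 X0.00 Y0.00
M2 ; end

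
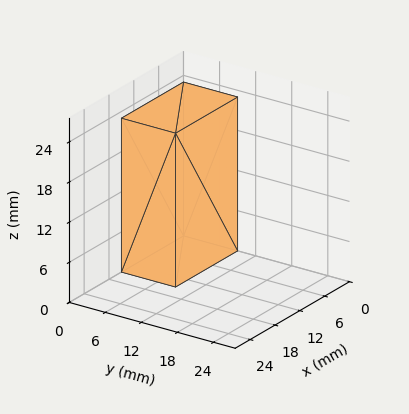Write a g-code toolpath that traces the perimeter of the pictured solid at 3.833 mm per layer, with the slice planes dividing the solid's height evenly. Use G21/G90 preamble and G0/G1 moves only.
Reading the render: the shape is a rectangular box, roughly 15 × 9 mm footprint and 23 mm tall (dimensions read to the nearest mm from the axis ticks). For the g-code, the solid's height is divided into equal slices at the stated Δz and each level perimeter traced with G1 moves after a G0 lift.

; perimeter-only toolpath
G21 ; units = mm
G90 ; absolute positioning
G28 ; home
; layer 1
G0 Z3.833
G0 X0.000 Y0.000
G1 X15.000 Y0.000
G1 X15.000 Y9.000
G1 X0.000 Y9.000
G1 X0.000 Y0.000
; layer 2
G0 Z7.667
G0 X0.000 Y0.000
G1 X15.000 Y0.000
G1 X15.000 Y9.000
G1 X0.000 Y9.000
G1 X0.000 Y0.000
; layer 3
G0 Z11.500
G0 X0.000 Y0.000
G1 X15.000 Y0.000
G1 X15.000 Y9.000
G1 X0.000 Y9.000
G1 X0.000 Y0.000
; layer 4
G0 Z15.333
G0 X0.000 Y0.000
G1 X15.000 Y0.000
G1 X15.000 Y9.000
G1 X0.000 Y9.000
G1 X0.000 Y0.000
; layer 5
G0 Z19.167
G0 X0.000 Y0.000
G1 X15.000 Y0.000
G1 X15.000 Y9.000
G1 X0.000 Y9.000
G1 X0.000 Y0.000
; layer 6
G0 Z23.000
G0 X0.000 Y0.000
G1 X15.000 Y0.000
G1 X15.000 Y9.000
G1 X0.000 Y9.000
G1 X0.000 Y0.000
M2 ; end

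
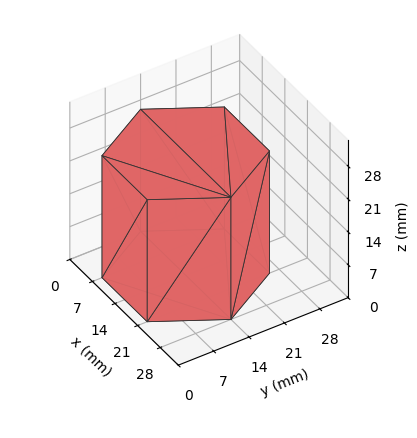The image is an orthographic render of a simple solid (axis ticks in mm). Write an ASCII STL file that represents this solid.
Reading the render: the shape is a regular 6-sided prism (a cylinder approximated with 6 flat sides), circumscribed radius ≈ 14 mm, height ≈ 26 mm (dimensions read to the nearest mm from the axis ticks). For the STL, each face is triangulated and given an outward normal.

solid part
  facet normal 0.0000 0.0000 -1.0000
    outer loop
      vertex 7.0 26.1 0.0
      vertex 21.0 26.1 0.0
      vertex 28.0 14.0 0.0
    endloop
  endfacet
  facet normal 0.0000 0.0000 -1.0000
    outer loop
      vertex 0.0 14.0 0.0
      vertex 7.0 26.1 0.0
      vertex 28.0 14.0 0.0
    endloop
  endfacet
  facet normal 0.0000 0.0000 -1.0000
    outer loop
      vertex 7.0 1.9 0.0
      vertex 0.0 14.0 0.0
      vertex 28.0 14.0 0.0
    endloop
  endfacet
  facet normal 0.0000 0.0000 -1.0000
    outer loop
      vertex 21.0 1.9 0.0
      vertex 7.0 1.9 0.0
      vertex 28.0 14.0 0.0
    endloop
  endfacet
  facet normal 0.0000 0.0000 1.0000
    outer loop
      vertex 28.0 14.0 26.0
      vertex 21.0 26.1 26.0
      vertex 7.0 26.1 26.0
    endloop
  endfacet
  facet normal 0.0000 0.0000 1.0000
    outer loop
      vertex 28.0 14.0 26.0
      vertex 7.0 26.1 26.0
      vertex 0.0 14.0 26.0
    endloop
  endfacet
  facet normal 0.0000 0.0000 1.0000
    outer loop
      vertex 28.0 14.0 26.0
      vertex 0.0 14.0 26.0
      vertex 7.0 1.9 26.0
    endloop
  endfacet
  facet normal 0.0000 0.0000 1.0000
    outer loop
      vertex 28.0 14.0 26.0
      vertex 7.0 1.9 26.0
      vertex 21.0 1.9 26.0
    endloop
  endfacet
  facet normal 0.8656 0.5008 0.0000
    outer loop
      vertex 28.0 14.0 0.0
      vertex 21.0 26.1 0.0
      vertex 21.0 26.1 26.0
    endloop
  endfacet
  facet normal 0.8656 0.5008 0.0000
    outer loop
      vertex 28.0 14.0 0.0
      vertex 21.0 26.1 26.0
      vertex 28.0 14.0 26.0
    endloop
  endfacet
  facet normal 0.0000 1.0000 0.0000
    outer loop
      vertex 21.0 26.1 0.0
      vertex 7.0 26.1 0.0
      vertex 7.0 26.1 26.0
    endloop
  endfacet
  facet normal 0.0000 1.0000 0.0000
    outer loop
      vertex 21.0 26.1 0.0
      vertex 7.0 26.1 26.0
      vertex 21.0 26.1 26.0
    endloop
  endfacet
  facet normal -0.8656 0.5008 0.0000
    outer loop
      vertex 7.0 26.1 0.0
      vertex 0.0 14.0 0.0
      vertex 0.0 14.0 26.0
    endloop
  endfacet
  facet normal -0.8656 0.5008 0.0000
    outer loop
      vertex 7.0 26.1 0.0
      vertex 0.0 14.0 26.0
      vertex 7.0 26.1 26.0
    endloop
  endfacet
  facet normal -0.8656 -0.5008 0.0000
    outer loop
      vertex 0.0 14.0 0.0
      vertex 7.0 1.9 0.0
      vertex 7.0 1.9 26.0
    endloop
  endfacet
  facet normal -0.8656 -0.5008 0.0000
    outer loop
      vertex 0.0 14.0 0.0
      vertex 7.0 1.9 26.0
      vertex 0.0 14.0 26.0
    endloop
  endfacet
  facet normal 0.0000 -1.0000 0.0000
    outer loop
      vertex 7.0 1.9 0.0
      vertex 21.0 1.9 0.0
      vertex 21.0 1.9 26.0
    endloop
  endfacet
  facet normal 0.0000 -1.0000 0.0000
    outer loop
      vertex 7.0 1.9 0.0
      vertex 21.0 1.9 26.0
      vertex 7.0 1.9 26.0
    endloop
  endfacet
  facet normal 0.8656 -0.5008 0.0000
    outer loop
      vertex 21.0 1.9 0.0
      vertex 28.0 14.0 0.0
      vertex 28.0 14.0 26.0
    endloop
  endfacet
  facet normal 0.8656 -0.5008 0.0000
    outer loop
      vertex 21.0 1.9 0.0
      vertex 28.0 14.0 26.0
      vertex 21.0 1.9 26.0
    endloop
  endfacet
endsolid part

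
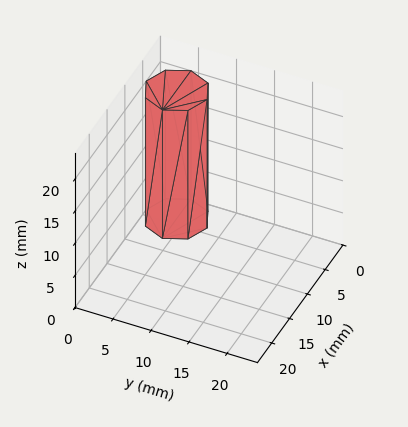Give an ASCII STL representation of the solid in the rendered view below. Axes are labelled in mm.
Reading the render: the shape is a regular 8-sided prism (a cylinder approximated with 8 flat sides), circumscribed radius ≈ 4 mm, height ≈ 20 mm (dimensions read to the nearest mm from the axis ticks). For the STL, each face is triangulated and given an outward normal.

solid part
  facet normal 0.0000 0.0000 -1.0000
    outer loop
      vertex 4.0 8.0 0.0
      vertex 6.8 6.8 0.0
      vertex 8.0 4.0 0.0
    endloop
  endfacet
  facet normal 0.0000 0.0000 -1.0000
    outer loop
      vertex 1.2 6.8 0.0
      vertex 4.0 8.0 0.0
      vertex 8.0 4.0 0.0
    endloop
  endfacet
  facet normal 0.0000 0.0000 -1.0000
    outer loop
      vertex 0.0 4.0 0.0
      vertex 1.2 6.8 0.0
      vertex 8.0 4.0 0.0
    endloop
  endfacet
  facet normal 0.0000 0.0000 -1.0000
    outer loop
      vertex 1.2 1.2 0.0
      vertex 0.0 4.0 0.0
      vertex 8.0 4.0 0.0
    endloop
  endfacet
  facet normal 0.0000 0.0000 -1.0000
    outer loop
      vertex 4.0 0.0 0.0
      vertex 1.2 1.2 0.0
      vertex 8.0 4.0 0.0
    endloop
  endfacet
  facet normal 0.0000 0.0000 -1.0000
    outer loop
      vertex 6.8 1.2 0.0
      vertex 4.0 0.0 0.0
      vertex 8.0 4.0 0.0
    endloop
  endfacet
  facet normal 0.0000 0.0000 1.0000
    outer loop
      vertex 8.0 4.0 20.0
      vertex 6.8 6.8 20.0
      vertex 4.0 8.0 20.0
    endloop
  endfacet
  facet normal 0.0000 0.0000 1.0000
    outer loop
      vertex 8.0 4.0 20.0
      vertex 4.0 8.0 20.0
      vertex 1.2 6.8 20.0
    endloop
  endfacet
  facet normal 0.0000 0.0000 1.0000
    outer loop
      vertex 8.0 4.0 20.0
      vertex 1.2 6.8 20.0
      vertex 0.0 4.0 20.0
    endloop
  endfacet
  facet normal 0.0000 0.0000 1.0000
    outer loop
      vertex 8.0 4.0 20.0
      vertex 0.0 4.0 20.0
      vertex 1.2 1.2 20.0
    endloop
  endfacet
  facet normal 0.0000 0.0000 1.0000
    outer loop
      vertex 8.0 4.0 20.0
      vertex 1.2 1.2 20.0
      vertex 4.0 0.0 20.0
    endloop
  endfacet
  facet normal 0.0000 0.0000 1.0000
    outer loop
      vertex 8.0 4.0 20.0
      vertex 4.0 0.0 20.0
      vertex 6.8 1.2 20.0
    endloop
  endfacet
  facet normal 0.9191 0.3939 0.0000
    outer loop
      vertex 8.0 4.0 0.0
      vertex 6.8 6.8 0.0
      vertex 6.8 6.8 20.0
    endloop
  endfacet
  facet normal 0.9191 0.3939 0.0000
    outer loop
      vertex 8.0 4.0 0.0
      vertex 6.8 6.8 20.0
      vertex 8.0 4.0 20.0
    endloop
  endfacet
  facet normal 0.3939 0.9191 0.0000
    outer loop
      vertex 6.8 6.8 0.0
      vertex 4.0 8.0 0.0
      vertex 4.0 8.0 20.0
    endloop
  endfacet
  facet normal 0.3939 0.9191 0.0000
    outer loop
      vertex 6.8 6.8 0.0
      vertex 4.0 8.0 20.0
      vertex 6.8 6.8 20.0
    endloop
  endfacet
  facet normal -0.3939 0.9191 0.0000
    outer loop
      vertex 4.0 8.0 0.0
      vertex 1.2 6.8 0.0
      vertex 1.2 6.8 20.0
    endloop
  endfacet
  facet normal -0.3939 0.9191 0.0000
    outer loop
      vertex 4.0 8.0 0.0
      vertex 1.2 6.8 20.0
      vertex 4.0 8.0 20.0
    endloop
  endfacet
  facet normal -0.9191 0.3939 0.0000
    outer loop
      vertex 1.2 6.8 0.0
      vertex 0.0 4.0 0.0
      vertex 0.0 4.0 20.0
    endloop
  endfacet
  facet normal -0.9191 0.3939 0.0000
    outer loop
      vertex 1.2 6.8 0.0
      vertex 0.0 4.0 20.0
      vertex 1.2 6.8 20.0
    endloop
  endfacet
  facet normal -0.9191 -0.3939 0.0000
    outer loop
      vertex 0.0 4.0 0.0
      vertex 1.2 1.2 0.0
      vertex 1.2 1.2 20.0
    endloop
  endfacet
  facet normal -0.9191 -0.3939 0.0000
    outer loop
      vertex 0.0 4.0 0.0
      vertex 1.2 1.2 20.0
      vertex 0.0 4.0 20.0
    endloop
  endfacet
  facet normal -0.3939 -0.9191 0.0000
    outer loop
      vertex 1.2 1.2 0.0
      vertex 4.0 0.0 0.0
      vertex 4.0 0.0 20.0
    endloop
  endfacet
  facet normal -0.3939 -0.9191 0.0000
    outer loop
      vertex 1.2 1.2 0.0
      vertex 4.0 0.0 20.0
      vertex 1.2 1.2 20.0
    endloop
  endfacet
  facet normal 0.3939 -0.9191 0.0000
    outer loop
      vertex 4.0 0.0 0.0
      vertex 6.8 1.2 0.0
      vertex 6.8 1.2 20.0
    endloop
  endfacet
  facet normal 0.3939 -0.9191 0.0000
    outer loop
      vertex 4.0 0.0 0.0
      vertex 6.8 1.2 20.0
      vertex 4.0 0.0 20.0
    endloop
  endfacet
  facet normal 0.9191 -0.3939 0.0000
    outer loop
      vertex 6.8 1.2 0.0
      vertex 8.0 4.0 0.0
      vertex 8.0 4.0 20.0
    endloop
  endfacet
  facet normal 0.9191 -0.3939 0.0000
    outer loop
      vertex 6.8 1.2 0.0
      vertex 8.0 4.0 20.0
      vertex 6.8 1.2 20.0
    endloop
  endfacet
endsolid part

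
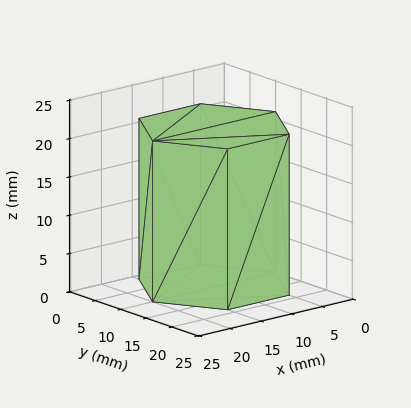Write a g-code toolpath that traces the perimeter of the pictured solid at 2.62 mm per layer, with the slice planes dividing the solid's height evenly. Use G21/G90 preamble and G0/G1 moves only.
Reading the render: the shape is a regular 6-sided prism (a cylinder approximated with 6 flat sides), circumscribed radius ≈ 10 mm, height ≈ 21 mm (dimensions read to the nearest mm from the axis ticks). For the g-code, the solid's height is divided into equal slices at the stated Δz and each level perimeter traced with G1 moves after a G0 lift.

; perimeter-only toolpath
G21 ; units = mm
G90 ; absolute positioning
G28 ; home
; layer 1
G0 Z2.62
G0 X20.00 Y10.00
G1 X15.00 Y18.66
G1 X5.00 Y18.66
G1 X0.00 Y10.00
G1 X5.00 Y1.34
G1 X15.00 Y1.34
G1 X20.00 Y10.00
; layer 2
G0 Z5.25
G0 X20.00 Y10.00
G1 X15.00 Y18.66
G1 X5.00 Y18.66
G1 X0.00 Y10.00
G1 X5.00 Y1.34
G1 X15.00 Y1.34
G1 X20.00 Y10.00
; layer 3
G0 Z7.88
G0 X20.00 Y10.00
G1 X15.00 Y18.66
G1 X5.00 Y18.66
G1 X0.00 Y10.00
G1 X5.00 Y1.34
G1 X15.00 Y1.34
G1 X20.00 Y10.00
; layer 4
G0 Z10.50
G0 X20.00 Y10.00
G1 X15.00 Y18.66
G1 X5.00 Y18.66
G1 X0.00 Y10.00
G1 X5.00 Y1.34
G1 X15.00 Y1.34
G1 X20.00 Y10.00
; layer 5
G0 Z13.12
G0 X20.00 Y10.00
G1 X15.00 Y18.66
G1 X5.00 Y18.66
G1 X0.00 Y10.00
G1 X5.00 Y1.34
G1 X15.00 Y1.34
G1 X20.00 Y10.00
; layer 6
G0 Z15.75
G0 X20.00 Y10.00
G1 X15.00 Y18.66
G1 X5.00 Y18.66
G1 X0.00 Y10.00
G1 X5.00 Y1.34
G1 X15.00 Y1.34
G1 X20.00 Y10.00
; layer 7
G0 Z18.38
G0 X20.00 Y10.00
G1 X15.00 Y18.66
G1 X5.00 Y18.66
G1 X0.00 Y10.00
G1 X5.00 Y1.34
G1 X15.00 Y1.34
G1 X20.00 Y10.00
; layer 8
G0 Z21.00
G0 X20.00 Y10.00
G1 X15.00 Y18.66
G1 X5.00 Y18.66
G1 X0.00 Y10.00
G1 X5.00 Y1.34
G1 X15.00 Y1.34
G1 X20.00 Y10.00
M2 ; end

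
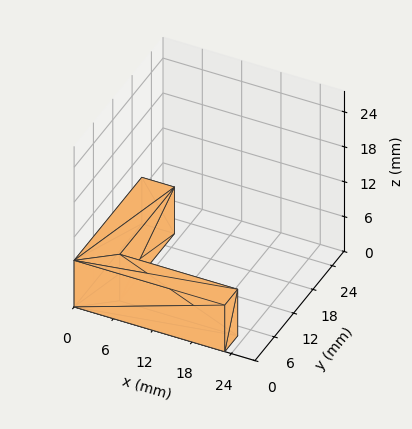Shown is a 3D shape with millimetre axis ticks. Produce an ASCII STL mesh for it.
Reading the render: the shape is an L-shaped prism: outer 23 × 21 mm, arm thicknesses ≈ 4 mm (horizontal) and 5 mm (vertical), extruded 8 mm in z (dimensions read to the nearest mm from the axis ticks). For the STL, each face is triangulated and given an outward normal.

solid part
  facet normal 0.0000 0.0000 -1.0000
    outer loop
      vertex 23.000 4.000 0.000
      vertex 23.000 0.000 0.000
      vertex 0.000 0.000 0.000
    endloop
  endfacet
  facet normal 0.0000 0.0000 -1.0000
    outer loop
      vertex 5.000 4.000 0.000
      vertex 23.000 4.000 0.000
      vertex 0.000 0.000 0.000
    endloop
  endfacet
  facet normal 0.0000 0.0000 -1.0000
    outer loop
      vertex 5.000 21.000 0.000
      vertex 5.000 4.000 0.000
      vertex 0.000 0.000 0.000
    endloop
  endfacet
  facet normal 0.0000 0.0000 -1.0000
    outer loop
      vertex 0.000 21.000 0.000
      vertex 5.000 21.000 0.000
      vertex 0.000 0.000 0.000
    endloop
  endfacet
  facet normal 0.0000 0.0000 1.0000
    outer loop
      vertex 0.000 0.000 8.000
      vertex 23.000 0.000 8.000
      vertex 23.000 4.000 8.000
    endloop
  endfacet
  facet normal 0.0000 0.0000 1.0000
    outer loop
      vertex 0.000 0.000 8.000
      vertex 23.000 4.000 8.000
      vertex 5.000 4.000 8.000
    endloop
  endfacet
  facet normal 0.0000 0.0000 1.0000
    outer loop
      vertex 0.000 0.000 8.000
      vertex 5.000 4.000 8.000
      vertex 5.000 21.000 8.000
    endloop
  endfacet
  facet normal 0.0000 0.0000 1.0000
    outer loop
      vertex 0.000 0.000 8.000
      vertex 5.000 21.000 8.000
      vertex 0.000 21.000 8.000
    endloop
  endfacet
  facet normal 0.0000 -1.0000 0.0000
    outer loop
      vertex 0.000 0.000 0.000
      vertex 23.000 0.000 0.000
      vertex 23.000 0.000 8.000
    endloop
  endfacet
  facet normal 0.0000 -1.0000 0.0000
    outer loop
      vertex 0.000 0.000 0.000
      vertex 23.000 0.000 8.000
      vertex 0.000 0.000 8.000
    endloop
  endfacet
  facet normal 1.0000 0.0000 0.0000
    outer loop
      vertex 23.000 0.000 0.000
      vertex 23.000 4.000 0.000
      vertex 23.000 4.000 8.000
    endloop
  endfacet
  facet normal 1.0000 0.0000 0.0000
    outer loop
      vertex 23.000 0.000 0.000
      vertex 23.000 4.000 8.000
      vertex 23.000 0.000 8.000
    endloop
  endfacet
  facet normal 0.0000 1.0000 0.0000
    outer loop
      vertex 23.000 4.000 0.000
      vertex 5.000 4.000 0.000
      vertex 5.000 4.000 8.000
    endloop
  endfacet
  facet normal 0.0000 1.0000 0.0000
    outer loop
      vertex 23.000 4.000 0.000
      vertex 5.000 4.000 8.000
      vertex 23.000 4.000 8.000
    endloop
  endfacet
  facet normal 1.0000 0.0000 0.0000
    outer loop
      vertex 5.000 4.000 0.000
      vertex 5.000 21.000 0.000
      vertex 5.000 21.000 8.000
    endloop
  endfacet
  facet normal 1.0000 0.0000 0.0000
    outer loop
      vertex 5.000 4.000 0.000
      vertex 5.000 21.000 8.000
      vertex 5.000 4.000 8.000
    endloop
  endfacet
  facet normal 0.0000 1.0000 0.0000
    outer loop
      vertex 5.000 21.000 0.000
      vertex 0.000 21.000 0.000
      vertex 0.000 21.000 8.000
    endloop
  endfacet
  facet normal 0.0000 1.0000 0.0000
    outer loop
      vertex 5.000 21.000 0.000
      vertex 0.000 21.000 8.000
      vertex 5.000 21.000 8.000
    endloop
  endfacet
  facet normal -1.0000 0.0000 0.0000
    outer loop
      vertex 0.000 21.000 0.000
      vertex 0.000 0.000 0.000
      vertex 0.000 0.000 8.000
    endloop
  endfacet
  facet normal -1.0000 0.0000 0.0000
    outer loop
      vertex 0.000 21.000 0.000
      vertex 0.000 0.000 8.000
      vertex 0.000 21.000 8.000
    endloop
  endfacet
endsolid part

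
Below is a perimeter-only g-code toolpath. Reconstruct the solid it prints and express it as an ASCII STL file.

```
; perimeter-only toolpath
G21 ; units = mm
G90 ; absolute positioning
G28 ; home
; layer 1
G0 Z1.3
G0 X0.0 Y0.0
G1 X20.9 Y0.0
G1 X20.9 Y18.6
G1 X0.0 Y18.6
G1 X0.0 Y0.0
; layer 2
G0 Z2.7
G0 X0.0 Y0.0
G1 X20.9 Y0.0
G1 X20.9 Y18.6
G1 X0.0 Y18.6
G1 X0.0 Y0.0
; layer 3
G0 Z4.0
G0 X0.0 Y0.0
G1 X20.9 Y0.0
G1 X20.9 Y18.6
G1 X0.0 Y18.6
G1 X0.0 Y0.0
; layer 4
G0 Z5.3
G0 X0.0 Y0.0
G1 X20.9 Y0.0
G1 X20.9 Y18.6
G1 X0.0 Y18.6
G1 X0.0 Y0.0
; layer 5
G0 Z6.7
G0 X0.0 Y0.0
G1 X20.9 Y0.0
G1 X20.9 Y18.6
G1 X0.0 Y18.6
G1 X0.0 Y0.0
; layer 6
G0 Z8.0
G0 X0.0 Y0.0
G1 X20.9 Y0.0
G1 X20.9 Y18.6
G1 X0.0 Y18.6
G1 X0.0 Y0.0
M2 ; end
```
solid part
  facet normal 0.0000 0.0000 -1.0000
    outer loop
      vertex 20.9 18.6 0.0
      vertex 20.9 0.0 0.0
      vertex 0.0 0.0 0.0
    endloop
  endfacet
  facet normal 0.0000 0.0000 -1.0000
    outer loop
      vertex 0.0 18.6 0.0
      vertex 20.9 18.6 0.0
      vertex 0.0 0.0 0.0
    endloop
  endfacet
  facet normal 0.0000 0.0000 1.0000
    outer loop
      vertex 0.0 0.0 8.0
      vertex 20.9 0.0 8.0
      vertex 20.9 18.6 8.0
    endloop
  endfacet
  facet normal 0.0000 0.0000 1.0000
    outer loop
      vertex 0.0 0.0 8.0
      vertex 20.9 18.6 8.0
      vertex 0.0 18.6 8.0
    endloop
  endfacet
  facet normal 0.0000 -1.0000 0.0000
    outer loop
      vertex 0.0 0.0 0.0
      vertex 20.9 0.0 0.0
      vertex 20.9 0.0 8.0
    endloop
  endfacet
  facet normal 0.0000 -1.0000 0.0000
    outer loop
      vertex 0.0 0.0 0.0
      vertex 20.9 0.0 8.0
      vertex 0.0 0.0 8.0
    endloop
  endfacet
  facet normal 0.0000 1.0000 0.0000
    outer loop
      vertex 20.9 18.6 8.0
      vertex 20.9 18.6 0.0
      vertex 0.0 18.6 0.0
    endloop
  endfacet
  facet normal 0.0000 1.0000 0.0000
    outer loop
      vertex 0.0 18.6 8.0
      vertex 20.9 18.6 8.0
      vertex 0.0 18.6 0.0
    endloop
  endfacet
  facet normal -1.0000 0.0000 0.0000
    outer loop
      vertex 0.0 18.6 8.0
      vertex 0.0 18.6 0.0
      vertex 0.0 0.0 0.0
    endloop
  endfacet
  facet normal -1.0000 0.0000 0.0000
    outer loop
      vertex 0.0 0.0 8.0
      vertex 0.0 18.6 8.0
      vertex 0.0 0.0 0.0
    endloop
  endfacet
  facet normal 1.0000 0.0000 0.0000
    outer loop
      vertex 20.9 0.0 0.0
      vertex 20.9 18.6 0.0
      vertex 20.9 18.6 8.0
    endloop
  endfacet
  facet normal 1.0000 0.0000 0.0000
    outer loop
      vertex 20.9 0.0 0.0
      vertex 20.9 18.6 8.0
      vertex 20.9 0.0 8.0
    endloop
  endfacet
endsolid part

The G0 Z moves step by Δz≈1.3 mm. Every layer's G1 loop is the same polygon, so the solid is a straight extrusion of it from z=0 to z≈8. Closing with flat bottom and top caps and triangulating gives 12 facets — a rectangular box, roughly 20.9 × 18.6 mm footprint and 8 mm tall.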